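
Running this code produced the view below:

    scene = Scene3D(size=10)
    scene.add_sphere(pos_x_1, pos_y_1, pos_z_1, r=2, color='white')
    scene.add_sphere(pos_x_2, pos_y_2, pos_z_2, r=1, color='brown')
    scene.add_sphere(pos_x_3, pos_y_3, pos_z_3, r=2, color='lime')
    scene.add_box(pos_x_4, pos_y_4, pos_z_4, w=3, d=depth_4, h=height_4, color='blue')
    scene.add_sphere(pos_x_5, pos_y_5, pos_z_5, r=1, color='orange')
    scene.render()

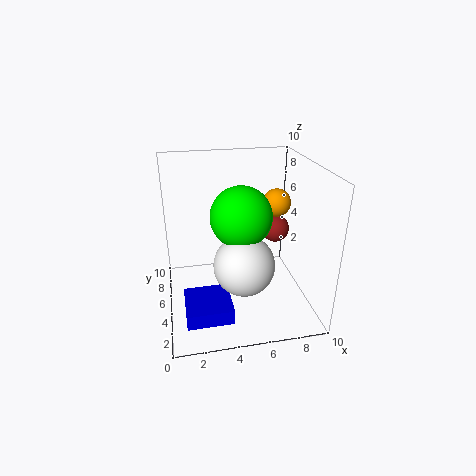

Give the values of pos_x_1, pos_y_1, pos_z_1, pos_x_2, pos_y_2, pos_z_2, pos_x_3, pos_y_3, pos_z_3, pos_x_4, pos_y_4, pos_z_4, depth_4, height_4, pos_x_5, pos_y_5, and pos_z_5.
pos_x_1 = 5; pos_y_1 = 3; pos_z_1 = 4; pos_x_2 = 8; pos_y_2 = 6; pos_z_2 = 5; pos_x_3 = 5; pos_y_3 = 4; pos_z_3 = 7; pos_x_4 = 1; pos_y_4 = 1; pos_z_4 = 1; depth_4 = 3; height_4 = 1; pos_x_5 = 8; pos_y_5 = 6; pos_z_5 = 7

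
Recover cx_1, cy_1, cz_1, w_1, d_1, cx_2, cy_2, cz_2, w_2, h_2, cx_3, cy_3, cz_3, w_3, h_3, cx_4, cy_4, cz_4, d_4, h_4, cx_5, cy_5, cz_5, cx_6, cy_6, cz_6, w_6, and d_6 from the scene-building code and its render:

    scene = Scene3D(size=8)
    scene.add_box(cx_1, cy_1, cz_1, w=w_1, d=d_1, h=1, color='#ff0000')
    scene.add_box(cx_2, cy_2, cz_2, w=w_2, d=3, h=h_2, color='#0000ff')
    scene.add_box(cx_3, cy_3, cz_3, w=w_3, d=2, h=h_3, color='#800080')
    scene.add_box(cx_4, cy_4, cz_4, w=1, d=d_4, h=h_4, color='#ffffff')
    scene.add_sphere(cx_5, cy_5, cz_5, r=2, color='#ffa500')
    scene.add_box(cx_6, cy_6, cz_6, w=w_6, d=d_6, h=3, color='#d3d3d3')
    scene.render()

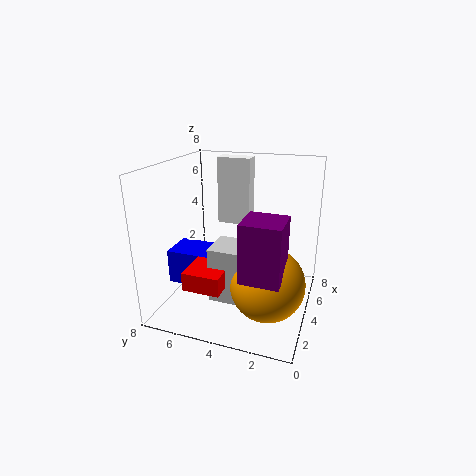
cx_1 = 1
cy_1 = 4
cz_1 = 2
w_1 = 2
d_1 = 2
cx_2 = 3
cy_2 = 5
cz_2 = 1
w_2 = 2
h_2 = 2
cx_3 = 1
cy_3 = 1
cz_3 = 3
w_3 = 2
h_3 = 3
cx_4 = 6
cy_4 = 4
cz_4 = 4
d_4 = 2
h_4 = 4
cx_5 = 3
cy_5 = 2
cz_5 = 2
cx_6 = 2
cy_6 = 3
cz_6 = 1
w_6 = 2
d_6 = 2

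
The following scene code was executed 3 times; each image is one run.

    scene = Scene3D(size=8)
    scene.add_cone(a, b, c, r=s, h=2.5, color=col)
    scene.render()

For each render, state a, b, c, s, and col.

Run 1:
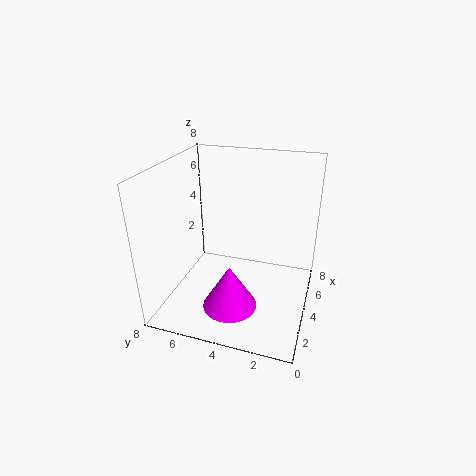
a = 2.5; b = 4; c = 0.5; s = 1.5; col = 'magenta'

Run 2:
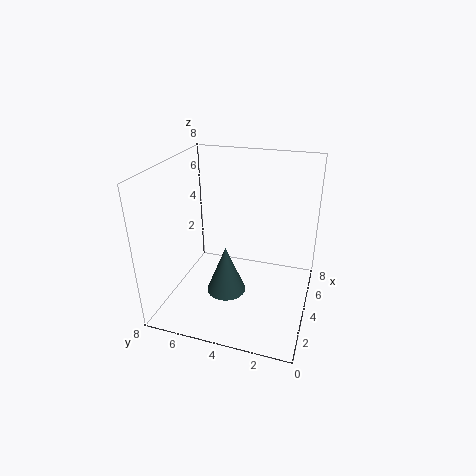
a = 2; b = 4; c = 2; s = 1; col = 'darkslategray'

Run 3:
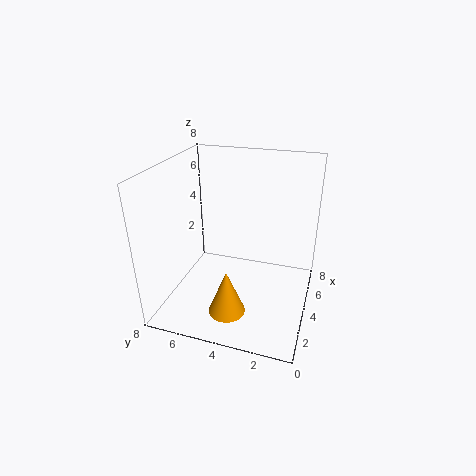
a = 2; b = 4; c = 0.5; s = 1; col = 'orange'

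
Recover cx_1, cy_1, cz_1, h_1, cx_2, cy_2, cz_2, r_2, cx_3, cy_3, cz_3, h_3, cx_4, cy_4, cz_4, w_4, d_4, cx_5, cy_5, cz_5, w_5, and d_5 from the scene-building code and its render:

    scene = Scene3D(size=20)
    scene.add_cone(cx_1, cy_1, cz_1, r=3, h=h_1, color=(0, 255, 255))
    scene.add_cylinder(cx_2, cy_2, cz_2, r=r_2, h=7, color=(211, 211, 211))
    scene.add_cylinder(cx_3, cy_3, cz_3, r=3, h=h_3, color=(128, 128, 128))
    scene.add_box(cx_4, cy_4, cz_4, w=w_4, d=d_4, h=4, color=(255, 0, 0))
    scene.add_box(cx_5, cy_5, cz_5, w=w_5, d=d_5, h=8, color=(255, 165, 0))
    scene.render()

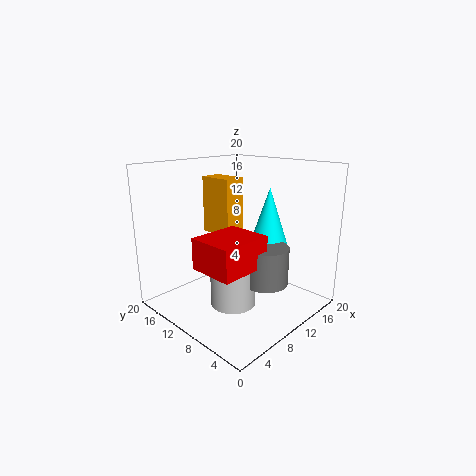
cx_1 = 13, cy_1 = 7, cz_1 = 8, h_1 = 9, cx_2 = 7, cy_2 = 8, cz_2 = 2, r_2 = 3, cx_3 = 10, cy_3 = 5, cz_3 = 5, h_3 = 5, cx_4 = 2, cy_4 = 4, cz_4 = 8, w_4 = 7, d_4 = 6, cx_5 = 9, cy_5 = 11, cz_5 = 10, w_5 = 3, d_5 = 5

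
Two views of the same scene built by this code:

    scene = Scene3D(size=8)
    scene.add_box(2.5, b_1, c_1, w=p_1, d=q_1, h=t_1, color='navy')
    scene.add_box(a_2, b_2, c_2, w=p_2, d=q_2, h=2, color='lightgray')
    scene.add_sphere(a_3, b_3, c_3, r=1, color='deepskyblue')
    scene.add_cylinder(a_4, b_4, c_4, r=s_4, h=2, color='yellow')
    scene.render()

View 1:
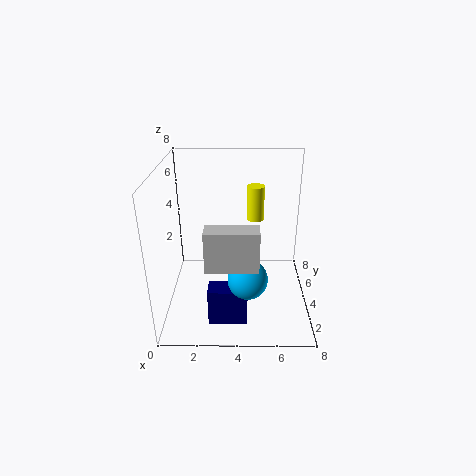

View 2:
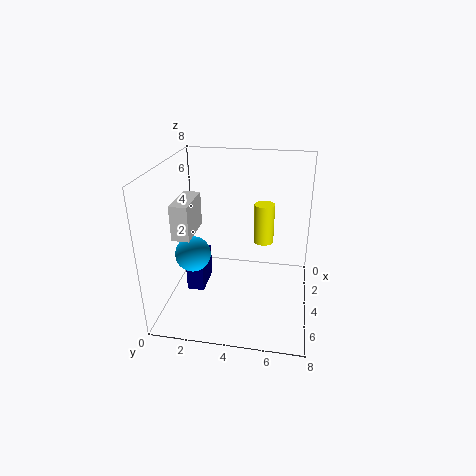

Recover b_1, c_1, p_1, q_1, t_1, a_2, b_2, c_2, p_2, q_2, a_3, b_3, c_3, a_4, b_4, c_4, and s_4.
b_1 = 1; c_1 = 0.5; p_1 = 2; q_1 = 1; t_1 = 2; a_2 = 2.5; b_2 = 0.5; c_2 = 4; p_2 = 2.5; q_2 = 1; a_3 = 4.5; b_3 = 1.5; c_3 = 3; a_4 = 5; b_4 = 5.5; c_4 = 4.5; s_4 = 0.5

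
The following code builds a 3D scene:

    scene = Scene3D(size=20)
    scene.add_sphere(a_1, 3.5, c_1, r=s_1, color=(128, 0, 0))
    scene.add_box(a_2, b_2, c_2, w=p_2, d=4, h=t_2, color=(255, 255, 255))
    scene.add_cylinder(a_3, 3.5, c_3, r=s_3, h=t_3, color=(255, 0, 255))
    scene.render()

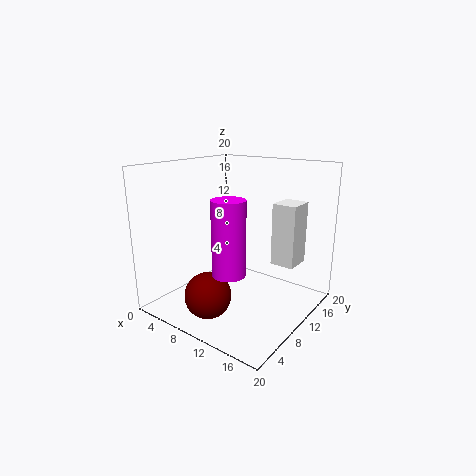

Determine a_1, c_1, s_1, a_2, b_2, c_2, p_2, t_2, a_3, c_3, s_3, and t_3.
a_1 = 10, c_1 = 4, s_1 = 3, a_2 = 13, b_2 = 14, c_2 = 5.5, p_2 = 3.5, t_2 = 9, a_3 = 13.5, c_3 = 8, s_3 = 2, t_3 = 9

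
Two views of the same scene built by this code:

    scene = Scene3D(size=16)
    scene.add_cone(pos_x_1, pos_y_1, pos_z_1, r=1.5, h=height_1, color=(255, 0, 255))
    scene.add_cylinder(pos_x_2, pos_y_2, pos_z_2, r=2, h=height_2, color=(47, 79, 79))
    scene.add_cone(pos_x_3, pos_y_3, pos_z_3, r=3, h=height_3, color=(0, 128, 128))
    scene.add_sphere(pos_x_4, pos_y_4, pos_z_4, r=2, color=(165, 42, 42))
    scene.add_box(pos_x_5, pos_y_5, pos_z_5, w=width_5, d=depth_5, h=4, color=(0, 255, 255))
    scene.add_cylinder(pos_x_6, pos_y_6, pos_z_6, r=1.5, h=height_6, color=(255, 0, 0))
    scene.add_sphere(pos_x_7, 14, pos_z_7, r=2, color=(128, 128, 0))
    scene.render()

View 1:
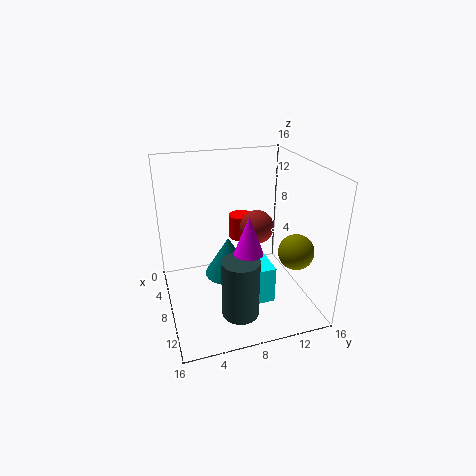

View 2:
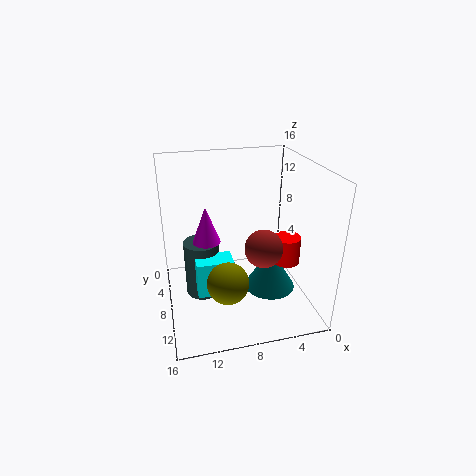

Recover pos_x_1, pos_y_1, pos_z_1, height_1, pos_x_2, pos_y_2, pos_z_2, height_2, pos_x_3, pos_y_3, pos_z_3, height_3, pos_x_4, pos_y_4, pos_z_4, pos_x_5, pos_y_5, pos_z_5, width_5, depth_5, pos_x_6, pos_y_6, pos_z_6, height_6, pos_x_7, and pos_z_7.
pos_x_1 = 11.5; pos_y_1 = 8; pos_z_1 = 8; height_1 = 4; pos_x_2 = 12; pos_y_2 = 7; pos_z_2 = 1; height_2 = 6.5; pos_x_3 = 4; pos_y_3 = 8; pos_z_3 = 1; height_3 = 5; pos_x_4 = 6; pos_y_4 = 11; pos_z_4 = 8; pos_x_5 = 9; pos_y_5 = 8; pos_z_5 = 2.5; width_5 = 4; depth_5 = 2.5; pos_x_6 = 3; pos_y_6 = 10; pos_z_6 = 5.5; height_6 = 3; pos_x_7 = 10.5; pos_z_7 = 6.5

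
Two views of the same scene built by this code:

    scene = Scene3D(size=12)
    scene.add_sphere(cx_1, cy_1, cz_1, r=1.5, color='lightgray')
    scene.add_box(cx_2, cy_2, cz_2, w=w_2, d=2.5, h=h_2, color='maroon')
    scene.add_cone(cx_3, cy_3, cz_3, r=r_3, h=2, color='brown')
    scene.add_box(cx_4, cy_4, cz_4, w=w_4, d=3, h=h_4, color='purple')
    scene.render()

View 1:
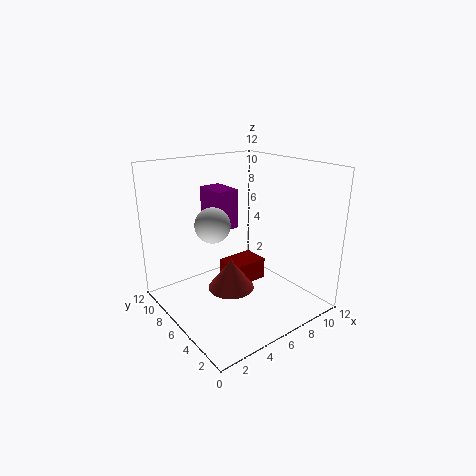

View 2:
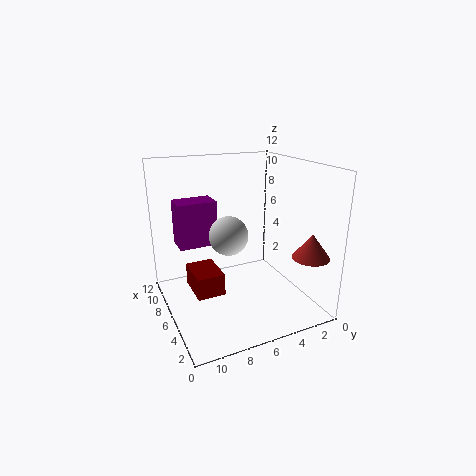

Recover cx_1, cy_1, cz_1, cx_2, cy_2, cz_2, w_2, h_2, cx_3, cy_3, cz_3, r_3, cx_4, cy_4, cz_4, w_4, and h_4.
cx_1 = 4.5
cy_1 = 7.5
cz_1 = 7
cx_2 = 6.5
cy_2 = 7
cz_2 = 0.5
w_2 = 3.5
h_2 = 2
cx_3 = 2
cy_3 = 1.5
cz_3 = 5
r_3 = 1.5
cx_4 = 5.5
cy_4 = 8
cz_4 = 6
w_4 = 2
h_4 = 3.5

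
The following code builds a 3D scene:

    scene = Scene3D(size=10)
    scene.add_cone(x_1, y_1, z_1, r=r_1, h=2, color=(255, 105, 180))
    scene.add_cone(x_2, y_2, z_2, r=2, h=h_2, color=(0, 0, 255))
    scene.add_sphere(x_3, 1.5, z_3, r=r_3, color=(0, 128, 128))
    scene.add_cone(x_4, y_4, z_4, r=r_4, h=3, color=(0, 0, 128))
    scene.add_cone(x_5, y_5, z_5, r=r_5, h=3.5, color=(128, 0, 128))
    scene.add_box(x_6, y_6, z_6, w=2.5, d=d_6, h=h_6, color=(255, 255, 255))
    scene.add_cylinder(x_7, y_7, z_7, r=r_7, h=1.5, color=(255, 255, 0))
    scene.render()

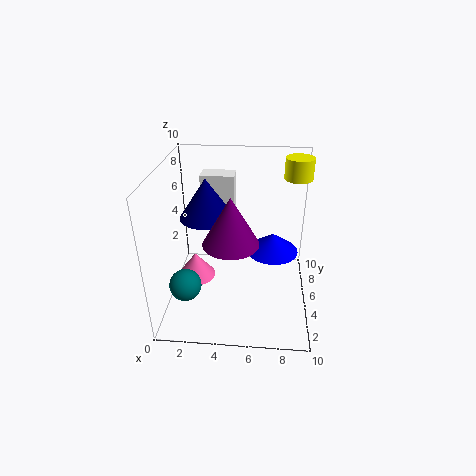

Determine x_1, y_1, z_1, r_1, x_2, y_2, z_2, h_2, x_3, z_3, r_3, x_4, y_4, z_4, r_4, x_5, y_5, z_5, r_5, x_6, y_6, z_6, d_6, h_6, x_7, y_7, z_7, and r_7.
x_1 = 1.5, y_1 = 6.5, z_1 = 0.5, r_1 = 1.5, x_2 = 7.5, y_2 = 7.5, z_2 = 2.5, h_2 = 1.5, x_3 = 2, z_3 = 3.5, r_3 = 1, x_4 = 2.5, y_4 = 7, z_4 = 5.5, r_4 = 2, x_5 = 4.5, y_5 = 5, z_5 = 4.5, r_5 = 2, x_6 = 2, y_6 = 7.5, z_6 = 5.5, d_6 = 1.5, h_6 = 3, x_7 = 9, y_7 = 7.5, z_7 = 8.5, r_7 = 1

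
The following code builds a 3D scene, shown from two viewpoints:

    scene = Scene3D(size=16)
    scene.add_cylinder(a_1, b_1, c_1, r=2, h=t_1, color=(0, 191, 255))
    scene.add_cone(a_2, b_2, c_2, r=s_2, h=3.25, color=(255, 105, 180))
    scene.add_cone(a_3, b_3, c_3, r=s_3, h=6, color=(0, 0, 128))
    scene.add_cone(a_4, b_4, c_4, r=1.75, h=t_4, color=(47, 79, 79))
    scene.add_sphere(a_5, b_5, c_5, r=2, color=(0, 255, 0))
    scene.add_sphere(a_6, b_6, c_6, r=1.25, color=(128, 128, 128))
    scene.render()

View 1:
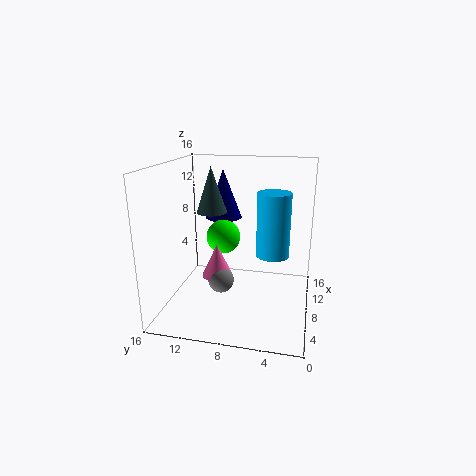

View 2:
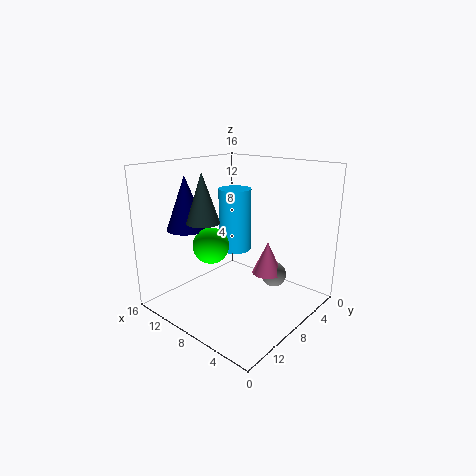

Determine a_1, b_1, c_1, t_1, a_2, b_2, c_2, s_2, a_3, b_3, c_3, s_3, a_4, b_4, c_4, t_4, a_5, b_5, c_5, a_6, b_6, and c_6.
a_1 = 11.5
b_1 = 4.5
c_1 = 4.75
t_1 = 7.75
a_2 = 3.25
b_2 = 9
c_2 = 5.75
s_2 = 1.5
a_3 = 13
b_3 = 11
c_3 = 8.75
s_3 = 2.25
a_4 = 9.75
b_4 = 11.5
c_4 = 10.25
t_4 = 5.25
a_5 = 10
b_5 = 10.25
c_5 = 7.25
a_6 = 2.75
b_6 = 8.5
c_6 = 5.5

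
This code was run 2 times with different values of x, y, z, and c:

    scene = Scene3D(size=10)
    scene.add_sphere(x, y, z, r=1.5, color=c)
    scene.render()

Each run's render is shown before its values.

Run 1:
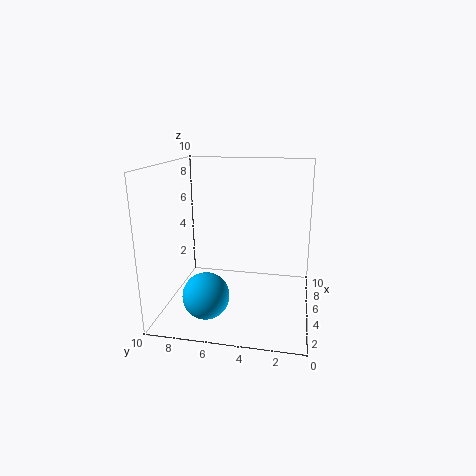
x = 2; y = 6.5; z = 2; c = 'deepskyblue'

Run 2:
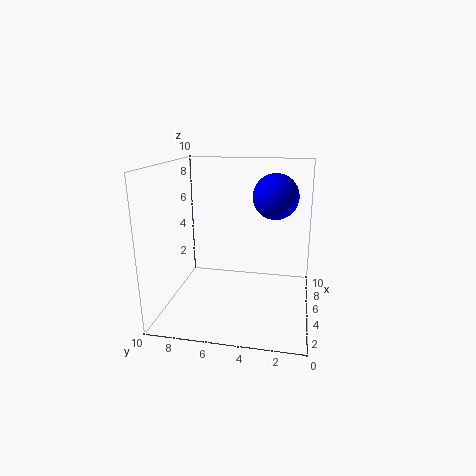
x = 5; y = 2.5; z = 8; c = 'blue'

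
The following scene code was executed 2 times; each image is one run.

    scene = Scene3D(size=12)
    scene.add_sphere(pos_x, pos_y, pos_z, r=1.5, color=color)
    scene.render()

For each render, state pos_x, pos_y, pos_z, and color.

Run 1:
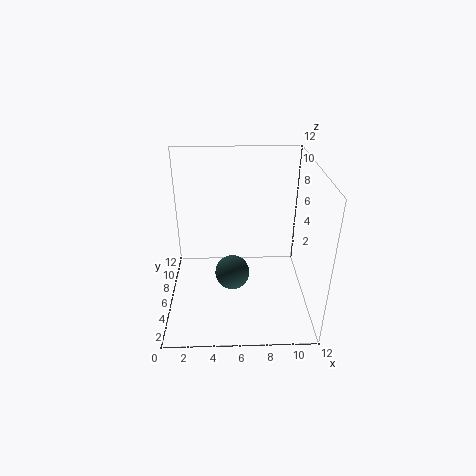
pos_x = 5.5, pos_y = 6, pos_z = 2.5, color = 'darkslategray'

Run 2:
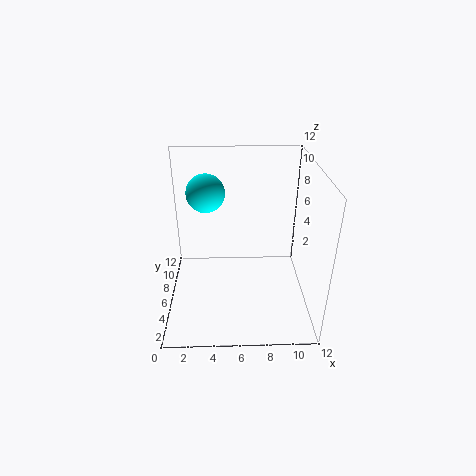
pos_x = 3.5, pos_y = 6, pos_z = 10, color = 'cyan'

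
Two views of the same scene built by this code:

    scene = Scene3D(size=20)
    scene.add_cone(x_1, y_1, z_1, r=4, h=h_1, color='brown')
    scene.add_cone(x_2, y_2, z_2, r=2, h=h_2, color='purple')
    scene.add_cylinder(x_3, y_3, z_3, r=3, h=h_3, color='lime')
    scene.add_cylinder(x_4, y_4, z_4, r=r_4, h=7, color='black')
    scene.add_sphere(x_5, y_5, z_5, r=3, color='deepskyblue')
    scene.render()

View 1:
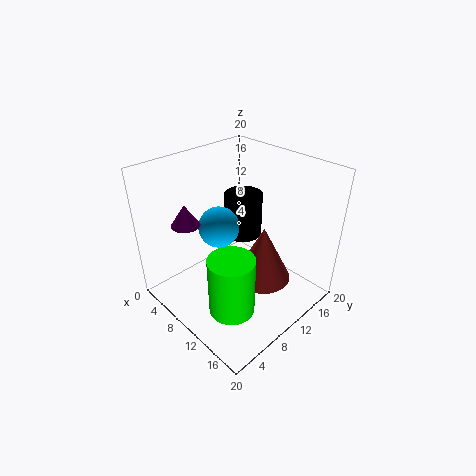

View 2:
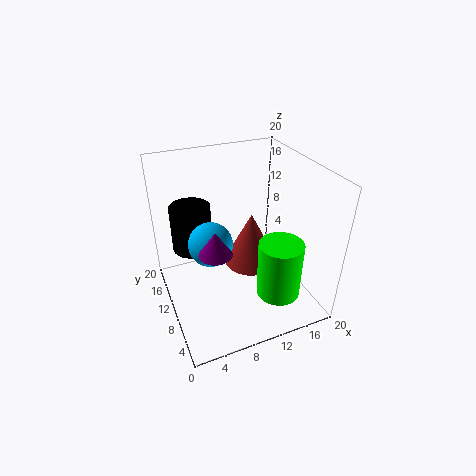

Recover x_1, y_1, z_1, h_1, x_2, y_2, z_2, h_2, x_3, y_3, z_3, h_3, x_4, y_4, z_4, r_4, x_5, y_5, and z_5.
x_1 = 13
y_1 = 12
z_1 = 4
h_1 = 8
x_2 = 5
y_2 = 5
z_2 = 12
h_2 = 3
x_3 = 14
y_3 = 5
z_3 = 3
h_3 = 8
x_4 = 5
y_4 = 16
z_4 = 6
r_4 = 3
x_5 = 6
y_5 = 10
z_5 = 10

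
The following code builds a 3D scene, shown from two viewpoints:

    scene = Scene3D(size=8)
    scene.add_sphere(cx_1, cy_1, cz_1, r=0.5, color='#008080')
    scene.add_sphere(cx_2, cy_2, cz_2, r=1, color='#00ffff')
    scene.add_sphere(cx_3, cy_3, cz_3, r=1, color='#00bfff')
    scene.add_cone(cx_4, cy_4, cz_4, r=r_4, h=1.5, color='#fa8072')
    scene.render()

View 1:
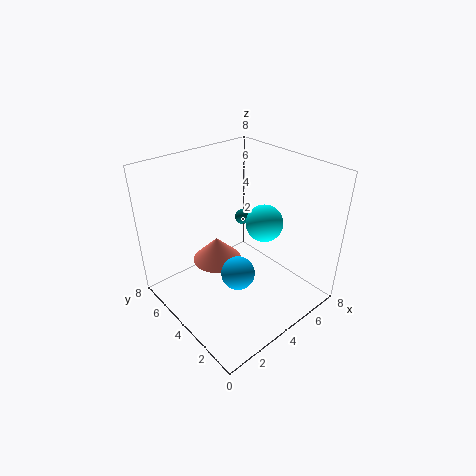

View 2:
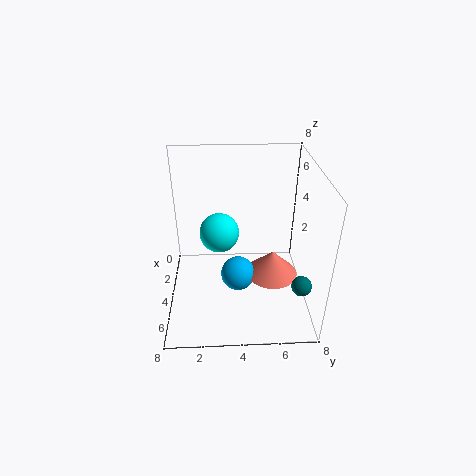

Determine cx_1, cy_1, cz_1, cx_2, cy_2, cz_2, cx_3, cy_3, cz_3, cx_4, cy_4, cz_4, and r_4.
cx_1 = 7; cy_1 = 7; cz_1 = 3; cx_2 = 5; cy_2 = 3; cz_2 = 5; cx_3 = 4; cy_3 = 4; cz_3 = 1.5; cx_4 = 4; cy_4 = 6; cz_4 = 1.5; r_4 = 1.5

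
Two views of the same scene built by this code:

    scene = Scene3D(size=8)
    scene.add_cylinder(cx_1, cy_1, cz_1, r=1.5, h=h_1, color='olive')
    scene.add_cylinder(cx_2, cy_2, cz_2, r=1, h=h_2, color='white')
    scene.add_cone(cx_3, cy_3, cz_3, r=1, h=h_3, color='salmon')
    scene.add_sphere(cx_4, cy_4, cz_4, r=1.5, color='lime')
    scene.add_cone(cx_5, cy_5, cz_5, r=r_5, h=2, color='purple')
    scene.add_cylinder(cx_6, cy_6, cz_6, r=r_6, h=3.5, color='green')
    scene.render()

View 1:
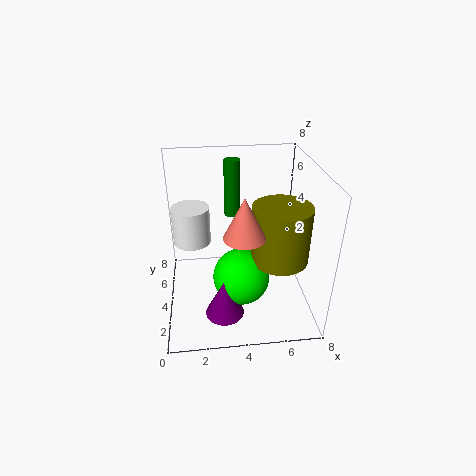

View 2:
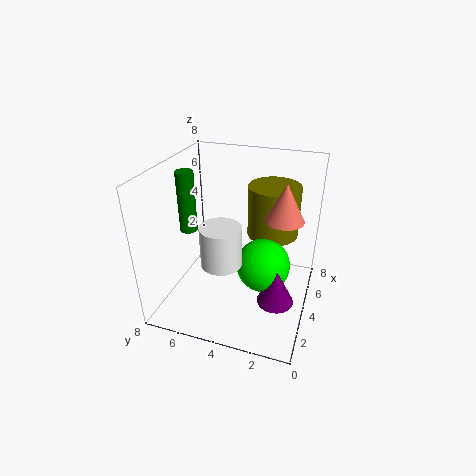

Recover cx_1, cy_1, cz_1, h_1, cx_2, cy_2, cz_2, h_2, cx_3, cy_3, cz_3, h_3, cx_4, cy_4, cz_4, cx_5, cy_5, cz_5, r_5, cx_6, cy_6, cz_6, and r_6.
cx_1 = 6, cy_1 = 2.5, cz_1 = 3.5, h_1 = 3, cx_2 = 1.5, cy_2 = 4, cz_2 = 4, h_2 = 2, cx_3 = 4, cy_3 = 1.5, cz_3 = 5.5, h_3 = 2, cx_4 = 4, cy_4 = 2.5, cz_4 = 2.5, cx_5 = 3, cy_5 = 1.5, cz_5 = 1, r_5 = 1, cx_6 = 4, cy_6 = 7, cz_6 = 4, r_6 = 0.5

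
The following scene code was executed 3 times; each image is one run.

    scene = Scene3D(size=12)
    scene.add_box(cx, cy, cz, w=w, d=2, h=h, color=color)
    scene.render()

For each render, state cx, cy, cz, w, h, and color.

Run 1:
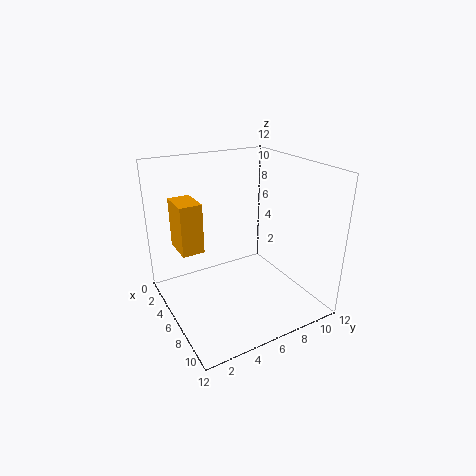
cx = 0.5; cy = 2; cz = 4; w = 3; h = 4.5; color = 'orange'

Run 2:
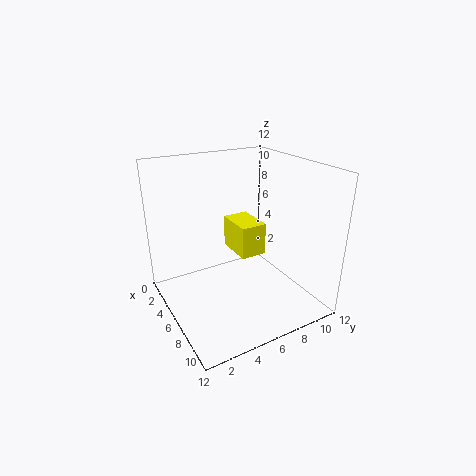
cx = 5.5; cy = 5; cz = 5.5; w = 3; h = 2.5; color = 'yellow'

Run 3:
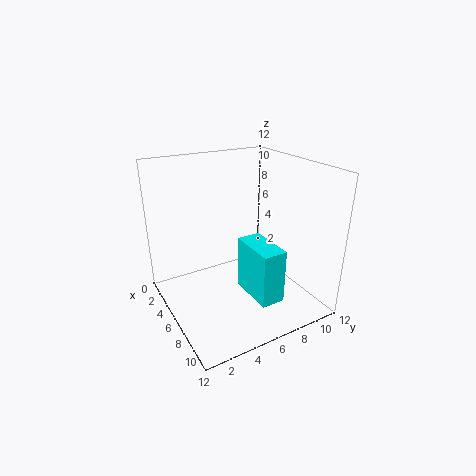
cx = 6; cy = 6; cz = 1.5; w = 4; h = 4.5; color = 'cyan'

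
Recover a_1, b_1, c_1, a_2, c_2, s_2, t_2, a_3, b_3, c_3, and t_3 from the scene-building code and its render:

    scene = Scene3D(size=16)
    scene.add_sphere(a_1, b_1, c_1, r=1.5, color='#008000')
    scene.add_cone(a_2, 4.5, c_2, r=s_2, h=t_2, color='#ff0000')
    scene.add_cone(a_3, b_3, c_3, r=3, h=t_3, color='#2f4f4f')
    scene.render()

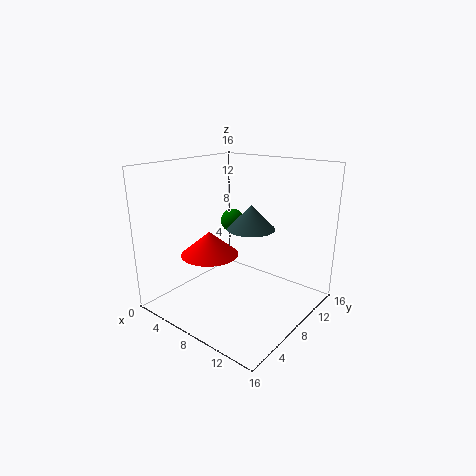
a_1 = 3.5
b_1 = 12.5
c_1 = 8
a_2 = 7
c_2 = 7
s_2 = 3
t_2 = 2.5
a_3 = 6.5
b_3 = 12.5
c_3 = 7.5
t_3 = 3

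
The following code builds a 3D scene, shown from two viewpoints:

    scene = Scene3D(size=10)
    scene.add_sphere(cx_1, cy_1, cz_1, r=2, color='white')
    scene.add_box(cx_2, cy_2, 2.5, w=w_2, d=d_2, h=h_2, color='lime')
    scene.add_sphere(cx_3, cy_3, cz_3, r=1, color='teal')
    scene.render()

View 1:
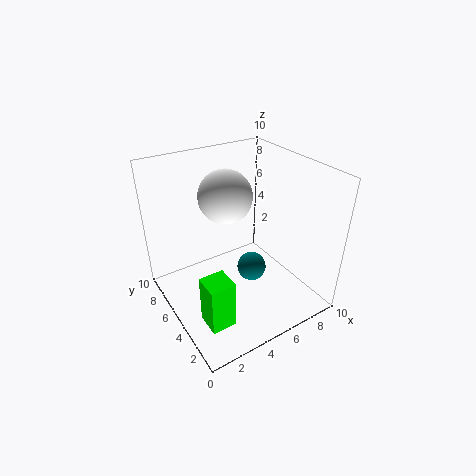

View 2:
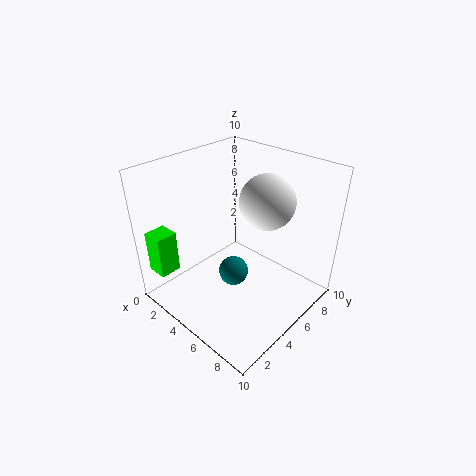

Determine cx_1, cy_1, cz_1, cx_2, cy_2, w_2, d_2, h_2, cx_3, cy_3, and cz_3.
cx_1 = 5.5, cy_1 = 7.5, cz_1 = 7, cx_2 = 0.5, cy_2 = 0.5, w_2 = 1.5, d_2 = 1.5, h_2 = 3, cx_3 = 5.5, cy_3 = 4, cz_3 = 3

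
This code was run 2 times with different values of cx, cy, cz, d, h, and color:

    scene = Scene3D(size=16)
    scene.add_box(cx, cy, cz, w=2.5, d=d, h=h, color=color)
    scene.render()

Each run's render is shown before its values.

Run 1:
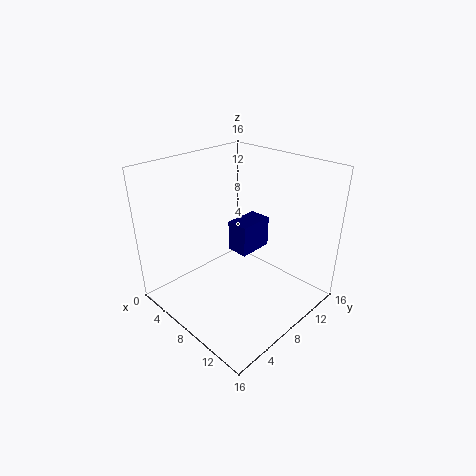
cx = 6.5
cy = 8
cz = 6
d = 4
h = 3.5
color = 'navy'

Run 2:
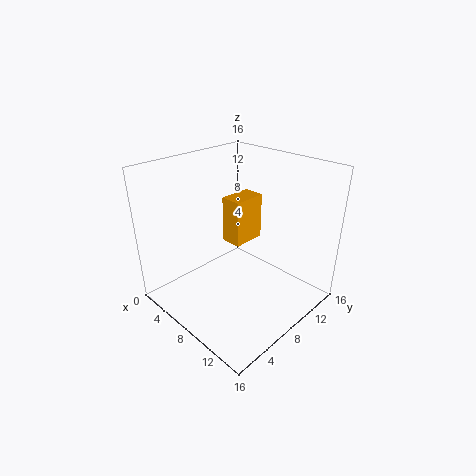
cx = 4.5
cy = 9
cz = 6
d = 4
h = 5.5
color = 'orange'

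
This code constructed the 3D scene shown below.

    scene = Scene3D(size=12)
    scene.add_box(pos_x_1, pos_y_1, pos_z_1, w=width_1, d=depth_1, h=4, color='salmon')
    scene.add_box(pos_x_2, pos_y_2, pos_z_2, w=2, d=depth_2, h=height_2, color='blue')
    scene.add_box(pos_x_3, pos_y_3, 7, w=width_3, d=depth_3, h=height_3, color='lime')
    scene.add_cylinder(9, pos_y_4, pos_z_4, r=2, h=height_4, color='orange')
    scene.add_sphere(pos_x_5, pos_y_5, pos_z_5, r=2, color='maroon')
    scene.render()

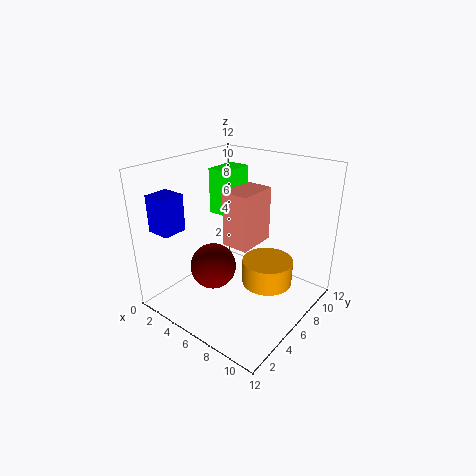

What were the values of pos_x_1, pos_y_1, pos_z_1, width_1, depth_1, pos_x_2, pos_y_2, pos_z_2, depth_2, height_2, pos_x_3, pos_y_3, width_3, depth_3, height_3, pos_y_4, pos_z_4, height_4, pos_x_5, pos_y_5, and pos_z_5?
pos_x_1 = 7
pos_y_1 = 3
pos_z_1 = 7
width_1 = 2
depth_1 = 3
pos_x_2 = 1
pos_y_2 = 1
pos_z_2 = 7
depth_2 = 2
height_2 = 3
pos_x_3 = 2
pos_y_3 = 7
width_3 = 2
depth_3 = 3
height_3 = 4
pos_y_4 = 6
pos_z_4 = 3
height_4 = 2
pos_x_5 = 4
pos_y_5 = 5
pos_z_5 = 3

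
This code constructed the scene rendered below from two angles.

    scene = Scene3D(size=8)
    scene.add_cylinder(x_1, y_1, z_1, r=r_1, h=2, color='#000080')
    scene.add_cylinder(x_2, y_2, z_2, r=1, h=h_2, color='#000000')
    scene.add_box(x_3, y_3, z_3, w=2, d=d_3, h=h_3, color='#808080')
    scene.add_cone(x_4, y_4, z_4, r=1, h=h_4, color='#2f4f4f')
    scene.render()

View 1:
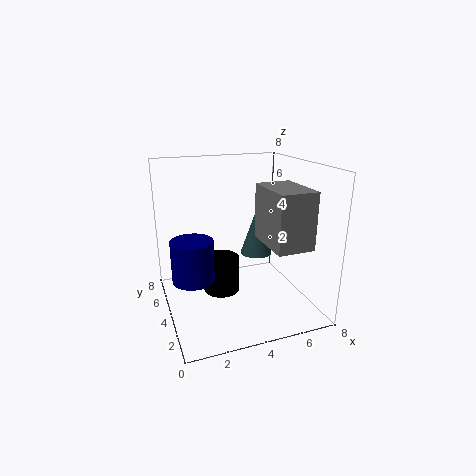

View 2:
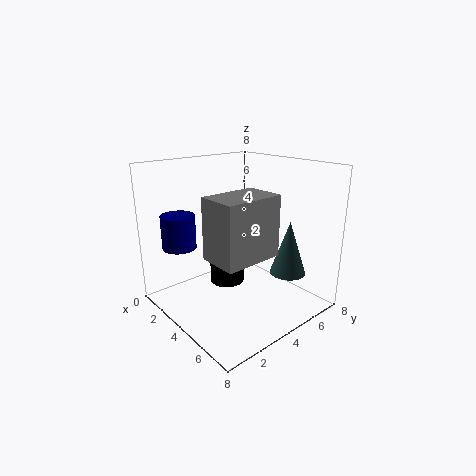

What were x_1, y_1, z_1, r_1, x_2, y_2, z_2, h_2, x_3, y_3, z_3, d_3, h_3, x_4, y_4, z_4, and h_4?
x_1 = 1; y_1 = 2; z_1 = 3; r_1 = 1; x_2 = 3; y_2 = 4; z_2 = 1; h_2 = 2; x_3 = 5; y_3 = 1; z_3 = 4; d_3 = 3; h_3 = 3; x_4 = 6; y_4 = 6; z_4 = 2; h_4 = 3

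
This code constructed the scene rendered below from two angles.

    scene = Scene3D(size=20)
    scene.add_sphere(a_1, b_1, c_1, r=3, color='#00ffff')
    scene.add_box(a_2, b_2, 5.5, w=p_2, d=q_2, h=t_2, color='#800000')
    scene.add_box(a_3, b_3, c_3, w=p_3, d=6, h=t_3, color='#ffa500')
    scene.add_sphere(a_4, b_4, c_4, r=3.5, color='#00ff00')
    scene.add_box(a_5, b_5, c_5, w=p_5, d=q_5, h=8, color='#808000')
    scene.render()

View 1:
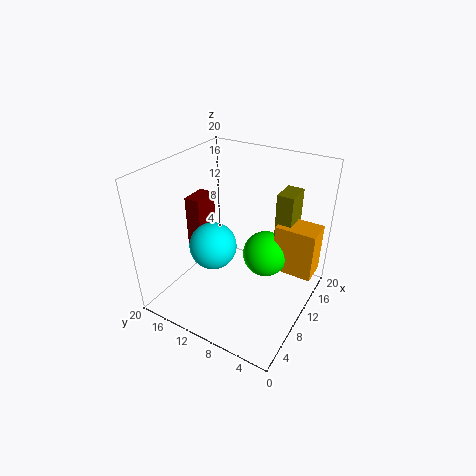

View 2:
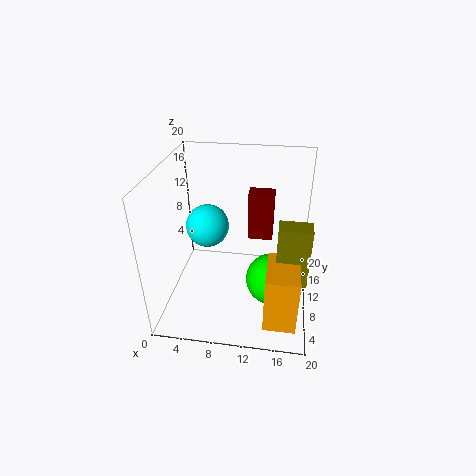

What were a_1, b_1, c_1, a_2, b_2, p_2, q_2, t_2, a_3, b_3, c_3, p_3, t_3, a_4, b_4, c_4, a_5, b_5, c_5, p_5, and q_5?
a_1 = 5.5; b_1 = 11; c_1 = 11; a_2 = 10.5; b_2 = 17; p_2 = 4; q_2 = 2.5; t_2 = 8; a_3 = 14.5; b_3 = 0.5; c_3 = 3; p_3 = 4; t_3 = 7.5; a_4 = 15; b_4 = 8; c_4 = 5; a_5 = 15.5; b_5 = 4.5; c_5 = 7; p_5 = 4; q_5 = 2.5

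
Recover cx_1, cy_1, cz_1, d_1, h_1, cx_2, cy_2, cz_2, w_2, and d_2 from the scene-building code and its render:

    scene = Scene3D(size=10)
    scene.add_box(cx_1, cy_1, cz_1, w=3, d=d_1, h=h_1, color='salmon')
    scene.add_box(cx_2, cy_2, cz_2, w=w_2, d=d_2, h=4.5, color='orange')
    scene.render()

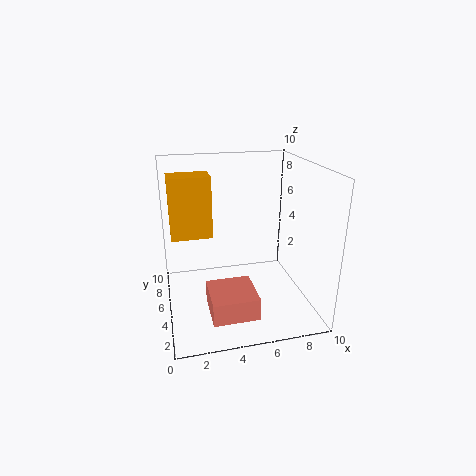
cx_1 = 2.5; cy_1 = 1; cz_1 = 1; d_1 = 3; h_1 = 1.5; cx_2 = 0.5; cy_2 = 6.5; cz_2 = 4.5; w_2 = 3; d_2 = 2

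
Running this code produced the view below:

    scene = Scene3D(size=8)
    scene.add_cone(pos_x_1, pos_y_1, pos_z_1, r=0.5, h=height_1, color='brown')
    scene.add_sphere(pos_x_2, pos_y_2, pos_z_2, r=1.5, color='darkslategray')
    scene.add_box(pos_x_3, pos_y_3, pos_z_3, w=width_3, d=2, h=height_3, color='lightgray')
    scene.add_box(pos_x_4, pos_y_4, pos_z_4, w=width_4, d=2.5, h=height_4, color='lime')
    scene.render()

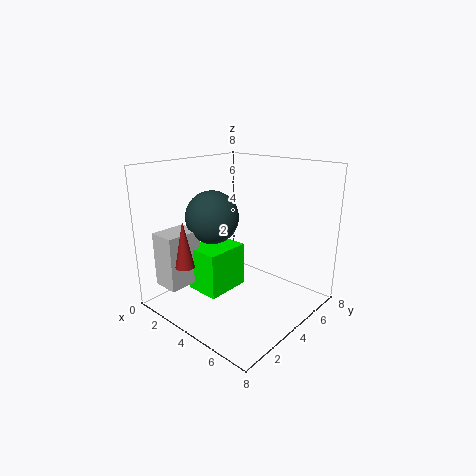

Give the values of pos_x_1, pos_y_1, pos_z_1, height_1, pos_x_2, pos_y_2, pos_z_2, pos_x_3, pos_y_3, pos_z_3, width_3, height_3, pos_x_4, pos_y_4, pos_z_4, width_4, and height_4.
pos_x_1 = 3; pos_y_1 = 1; pos_z_1 = 3; height_1 = 2.5; pos_x_2 = 2.5; pos_y_2 = 3.5; pos_z_2 = 5; pos_x_3 = 1; pos_y_3 = 0.5; pos_z_3 = 1.5; width_3 = 1.5; height_3 = 3; pos_x_4 = 2; pos_y_4 = 2; pos_z_4 = 1; width_4 = 2; height_4 = 2.5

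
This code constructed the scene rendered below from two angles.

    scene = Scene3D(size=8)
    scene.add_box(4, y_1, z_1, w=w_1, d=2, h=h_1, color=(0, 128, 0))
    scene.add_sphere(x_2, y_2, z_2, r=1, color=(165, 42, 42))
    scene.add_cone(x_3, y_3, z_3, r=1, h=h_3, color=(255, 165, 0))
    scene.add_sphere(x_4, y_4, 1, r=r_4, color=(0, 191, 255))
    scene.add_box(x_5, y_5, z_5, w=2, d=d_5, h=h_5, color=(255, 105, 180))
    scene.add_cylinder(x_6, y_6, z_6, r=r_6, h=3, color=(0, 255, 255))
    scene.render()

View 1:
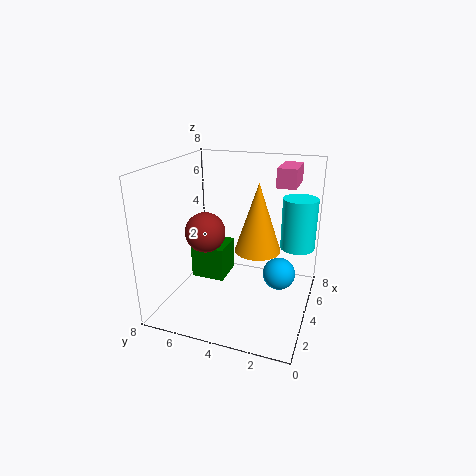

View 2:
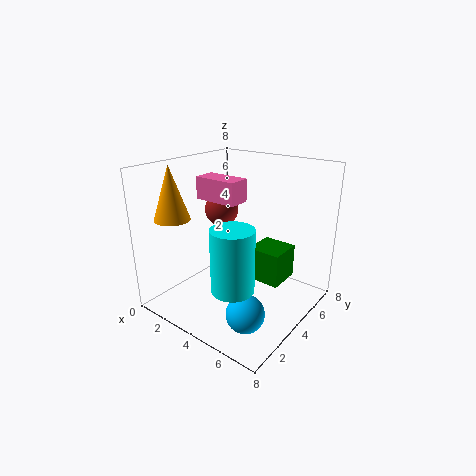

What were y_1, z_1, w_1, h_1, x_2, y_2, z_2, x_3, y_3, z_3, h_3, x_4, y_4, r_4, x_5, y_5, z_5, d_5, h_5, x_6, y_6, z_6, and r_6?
y_1 = 5, z_1 = 1, w_1 = 2, h_1 = 2, x_2 = 2, y_2 = 5, z_2 = 5, x_3 = 1, y_3 = 2, z_3 = 5, h_3 = 3, x_4 = 6, y_4 = 2, r_4 = 1, x_5 = 4, y_5 = 1, z_5 = 7, d_5 = 1, h_5 = 1, x_6 = 6, y_6 = 1, z_6 = 3, r_6 = 1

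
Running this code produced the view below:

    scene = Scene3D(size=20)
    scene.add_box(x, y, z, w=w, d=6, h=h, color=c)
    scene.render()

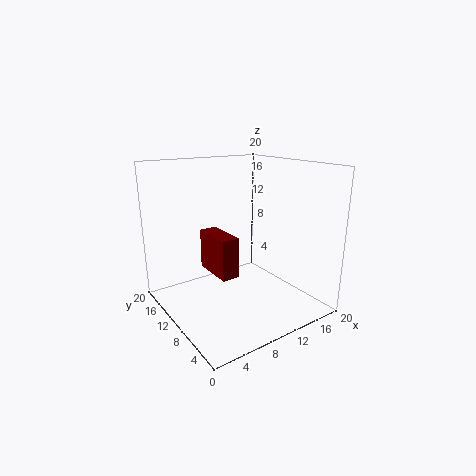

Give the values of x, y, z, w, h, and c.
x = 6, y = 7.5, z = 5.5, w = 2.5, h = 5.5, c = 'maroon'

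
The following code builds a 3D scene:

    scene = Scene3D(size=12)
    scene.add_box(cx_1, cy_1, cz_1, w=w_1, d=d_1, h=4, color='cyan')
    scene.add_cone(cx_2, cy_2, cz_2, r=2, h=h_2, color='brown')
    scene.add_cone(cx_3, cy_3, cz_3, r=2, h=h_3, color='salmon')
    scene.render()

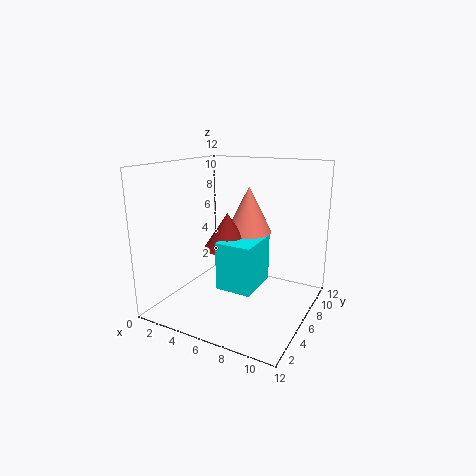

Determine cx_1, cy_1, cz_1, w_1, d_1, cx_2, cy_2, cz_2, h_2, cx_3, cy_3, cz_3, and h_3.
cx_1 = 5; cy_1 = 4; cz_1 = 2; w_1 = 3; d_1 = 4; cx_2 = 5; cy_2 = 6; cz_2 = 5; h_2 = 3; cx_3 = 6; cy_3 = 8; cz_3 = 6; h_3 = 4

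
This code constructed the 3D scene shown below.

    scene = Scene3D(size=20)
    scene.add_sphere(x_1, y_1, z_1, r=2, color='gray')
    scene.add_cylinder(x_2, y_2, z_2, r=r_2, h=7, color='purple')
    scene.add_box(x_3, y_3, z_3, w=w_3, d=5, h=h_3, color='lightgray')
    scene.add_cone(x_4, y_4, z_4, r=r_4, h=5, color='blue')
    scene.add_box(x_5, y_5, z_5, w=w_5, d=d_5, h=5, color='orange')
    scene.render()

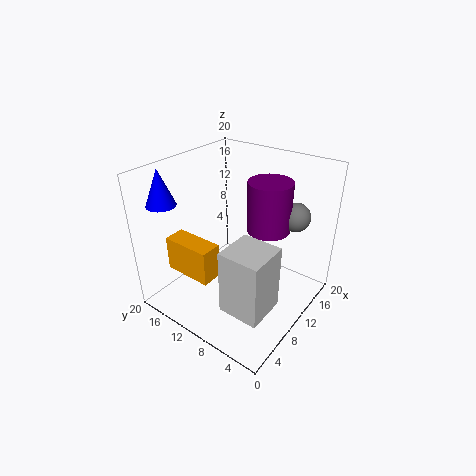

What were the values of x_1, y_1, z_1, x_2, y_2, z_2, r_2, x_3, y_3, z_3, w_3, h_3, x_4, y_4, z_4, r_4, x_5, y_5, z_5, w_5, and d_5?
x_1 = 15, y_1 = 4, z_1 = 13, x_2 = 13, y_2 = 7, z_2 = 11, r_2 = 3, x_3 = 1, y_3 = 1, z_3 = 6, w_3 = 5, h_3 = 8, x_4 = 4, y_4 = 18, z_4 = 15, r_4 = 2, x_5 = 4, y_5 = 11, z_5 = 5, w_5 = 3, d_5 = 7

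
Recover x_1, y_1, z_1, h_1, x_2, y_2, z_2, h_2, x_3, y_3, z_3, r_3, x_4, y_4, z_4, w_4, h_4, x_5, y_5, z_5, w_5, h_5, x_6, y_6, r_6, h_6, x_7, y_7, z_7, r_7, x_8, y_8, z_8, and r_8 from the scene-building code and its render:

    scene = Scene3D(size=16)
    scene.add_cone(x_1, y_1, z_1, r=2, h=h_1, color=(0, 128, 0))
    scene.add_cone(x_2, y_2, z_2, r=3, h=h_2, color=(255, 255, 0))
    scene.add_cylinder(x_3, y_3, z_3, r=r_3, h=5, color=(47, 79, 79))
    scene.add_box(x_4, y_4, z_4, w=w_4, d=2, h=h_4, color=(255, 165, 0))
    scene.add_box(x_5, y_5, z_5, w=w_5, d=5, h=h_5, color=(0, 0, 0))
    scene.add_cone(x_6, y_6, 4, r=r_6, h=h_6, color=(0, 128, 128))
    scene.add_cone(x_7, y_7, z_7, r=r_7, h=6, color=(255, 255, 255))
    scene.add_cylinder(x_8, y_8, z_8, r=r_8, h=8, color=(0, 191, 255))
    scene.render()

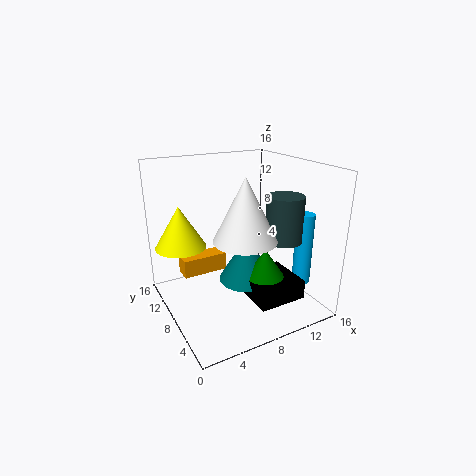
x_1 = 9; y_1 = 4; z_1 = 5; h_1 = 3; x_2 = 3; y_2 = 13; z_2 = 6; h_2 = 5; x_3 = 12; y_3 = 5; z_3 = 8; r_3 = 2; x_4 = 2; y_4 = 9; z_4 = 4; w_4 = 5; h_4 = 2; x_5 = 7; y_5 = 1; z_5 = 3; w_5 = 5; h_5 = 2; x_6 = 8; y_6 = 6; r_6 = 3; h_6 = 5; x_7 = 6; y_7 = 3; z_7 = 10; r_7 = 3; x_8 = 14; y_8 = 4; z_8 = 3; r_8 = 1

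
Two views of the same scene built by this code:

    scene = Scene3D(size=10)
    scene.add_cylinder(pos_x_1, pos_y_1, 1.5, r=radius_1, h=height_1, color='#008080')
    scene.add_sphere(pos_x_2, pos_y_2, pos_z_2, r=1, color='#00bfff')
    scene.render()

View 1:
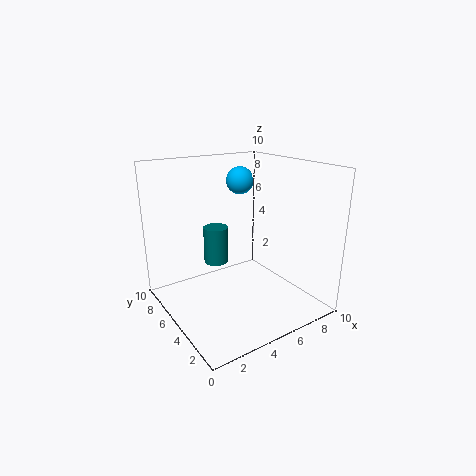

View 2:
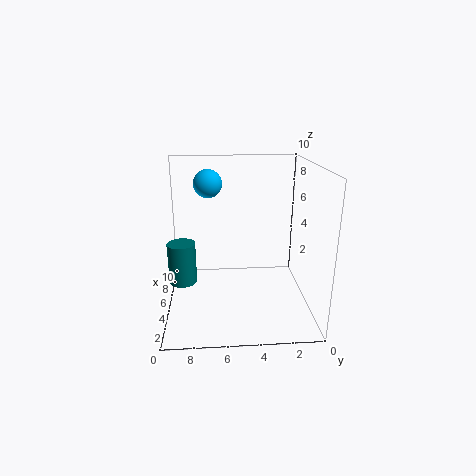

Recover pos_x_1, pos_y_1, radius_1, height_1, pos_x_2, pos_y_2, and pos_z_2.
pos_x_1 = 5.5; pos_y_1 = 9; radius_1 = 1; height_1 = 3; pos_x_2 = 6.5; pos_y_2 = 7; pos_z_2 = 8.5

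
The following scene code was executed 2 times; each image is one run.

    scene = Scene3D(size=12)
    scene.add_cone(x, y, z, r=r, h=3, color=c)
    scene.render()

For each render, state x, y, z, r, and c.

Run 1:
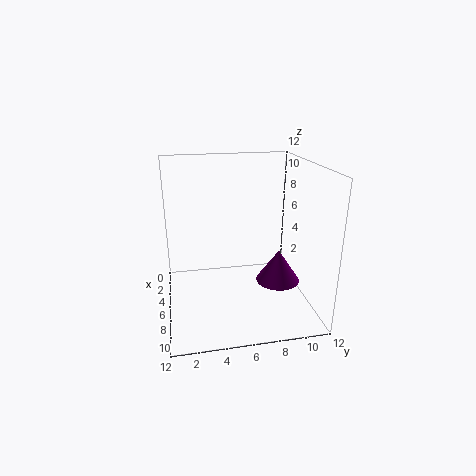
x = 5; y = 10; z = 1; r = 2; c = 'purple'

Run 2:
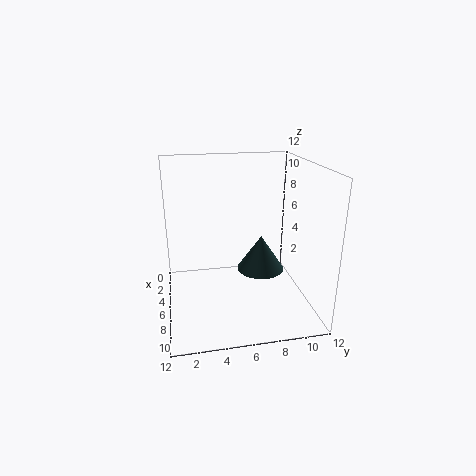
x = 6; y = 8; z = 3; r = 2; c = 'darkslategray'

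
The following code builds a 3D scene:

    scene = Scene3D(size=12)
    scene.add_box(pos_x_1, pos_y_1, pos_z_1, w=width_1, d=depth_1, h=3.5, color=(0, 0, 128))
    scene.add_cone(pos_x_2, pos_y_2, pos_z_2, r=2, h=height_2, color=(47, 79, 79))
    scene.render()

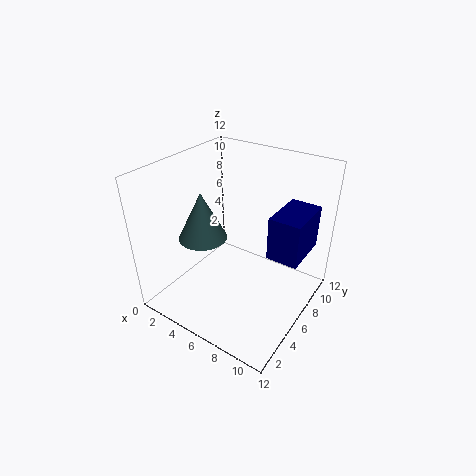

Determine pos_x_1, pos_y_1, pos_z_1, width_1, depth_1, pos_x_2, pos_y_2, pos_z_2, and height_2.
pos_x_1 = 9; pos_y_1 = 5.5; pos_z_1 = 5.5; width_1 = 2.5; depth_1 = 4; pos_x_2 = 3.5; pos_y_2 = 4.5; pos_z_2 = 6; height_2 = 4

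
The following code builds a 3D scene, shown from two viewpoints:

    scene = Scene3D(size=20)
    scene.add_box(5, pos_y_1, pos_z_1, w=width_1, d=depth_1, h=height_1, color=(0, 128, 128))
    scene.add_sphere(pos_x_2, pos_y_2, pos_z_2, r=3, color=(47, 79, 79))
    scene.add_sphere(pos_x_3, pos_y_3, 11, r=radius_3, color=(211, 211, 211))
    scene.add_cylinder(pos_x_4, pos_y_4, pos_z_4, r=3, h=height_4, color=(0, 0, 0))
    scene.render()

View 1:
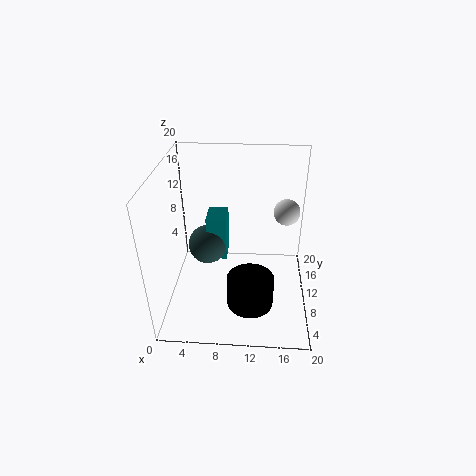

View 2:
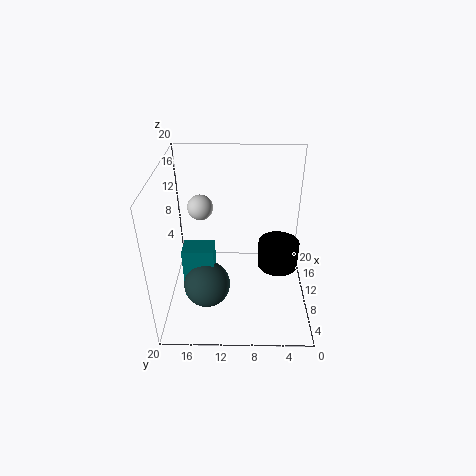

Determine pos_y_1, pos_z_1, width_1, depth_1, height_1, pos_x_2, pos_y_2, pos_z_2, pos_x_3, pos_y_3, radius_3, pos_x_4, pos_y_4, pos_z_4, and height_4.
pos_y_1 = 13; pos_z_1 = 4; width_1 = 3; depth_1 = 4; height_1 = 7; pos_x_2 = 5; pos_y_2 = 14; pos_z_2 = 6; pos_x_3 = 17; pos_y_3 = 16; radius_3 = 2; pos_x_4 = 12; pos_y_4 = 4; pos_z_4 = 4; height_4 = 4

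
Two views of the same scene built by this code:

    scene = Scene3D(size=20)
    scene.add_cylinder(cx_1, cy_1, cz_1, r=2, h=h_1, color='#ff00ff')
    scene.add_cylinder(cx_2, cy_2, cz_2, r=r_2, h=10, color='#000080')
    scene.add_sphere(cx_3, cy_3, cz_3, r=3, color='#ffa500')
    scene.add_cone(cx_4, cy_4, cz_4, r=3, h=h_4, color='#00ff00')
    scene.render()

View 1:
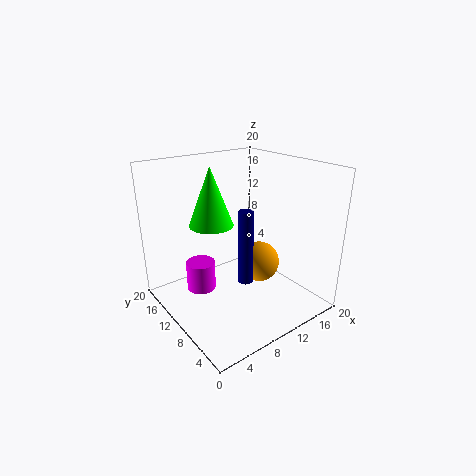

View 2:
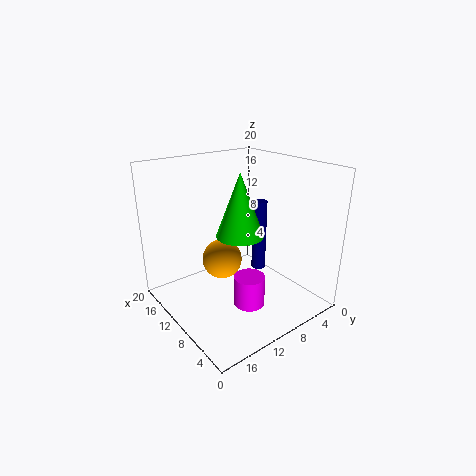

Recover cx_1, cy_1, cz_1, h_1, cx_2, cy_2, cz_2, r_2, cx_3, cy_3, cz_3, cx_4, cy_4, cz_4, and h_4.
cx_1 = 5; cy_1 = 12; cz_1 = 3; h_1 = 4; cx_2 = 9; cy_2 = 7; cz_2 = 5; r_2 = 1; cx_3 = 14; cy_3 = 10; cz_3 = 5; cx_4 = 7; cy_4 = 12; cz_4 = 12; h_4 = 8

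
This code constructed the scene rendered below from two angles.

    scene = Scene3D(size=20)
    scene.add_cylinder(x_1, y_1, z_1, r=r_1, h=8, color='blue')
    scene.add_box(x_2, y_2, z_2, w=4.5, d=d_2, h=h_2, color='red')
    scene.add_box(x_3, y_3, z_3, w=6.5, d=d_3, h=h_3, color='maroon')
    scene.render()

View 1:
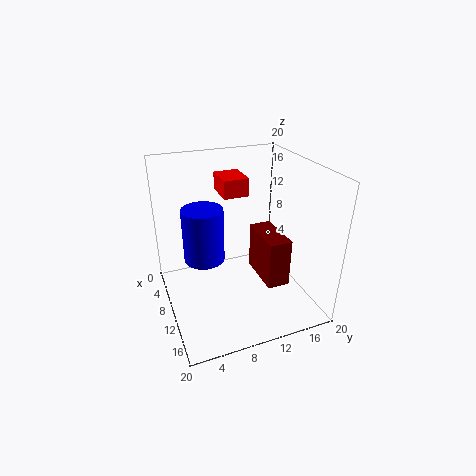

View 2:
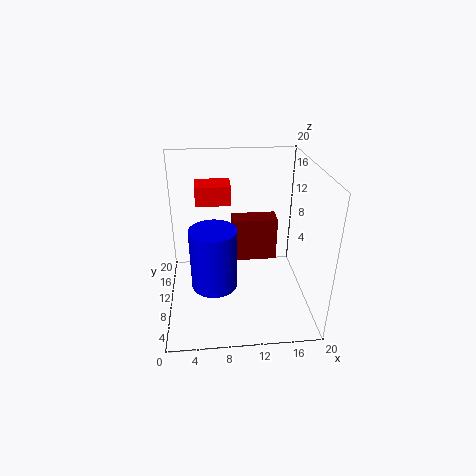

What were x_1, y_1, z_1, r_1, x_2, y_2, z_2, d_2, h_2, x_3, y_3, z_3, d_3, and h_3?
x_1 = 6.5; y_1 = 6; z_1 = 5.5; r_1 = 3; x_2 = 4.5; y_2 = 8.5; z_2 = 15.5; d_2 = 3.5; h_2 = 2.5; x_3 = 9.5; y_3 = 12; z_3 = 5; d_3 = 3; h_3 = 6.5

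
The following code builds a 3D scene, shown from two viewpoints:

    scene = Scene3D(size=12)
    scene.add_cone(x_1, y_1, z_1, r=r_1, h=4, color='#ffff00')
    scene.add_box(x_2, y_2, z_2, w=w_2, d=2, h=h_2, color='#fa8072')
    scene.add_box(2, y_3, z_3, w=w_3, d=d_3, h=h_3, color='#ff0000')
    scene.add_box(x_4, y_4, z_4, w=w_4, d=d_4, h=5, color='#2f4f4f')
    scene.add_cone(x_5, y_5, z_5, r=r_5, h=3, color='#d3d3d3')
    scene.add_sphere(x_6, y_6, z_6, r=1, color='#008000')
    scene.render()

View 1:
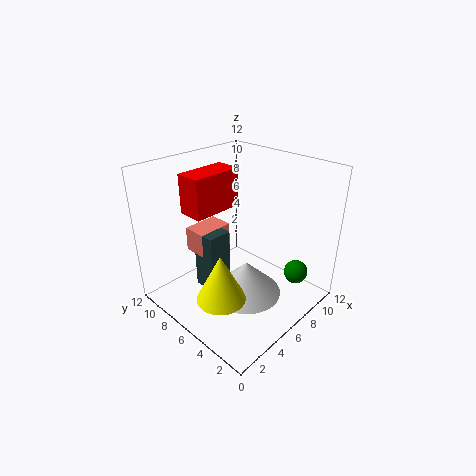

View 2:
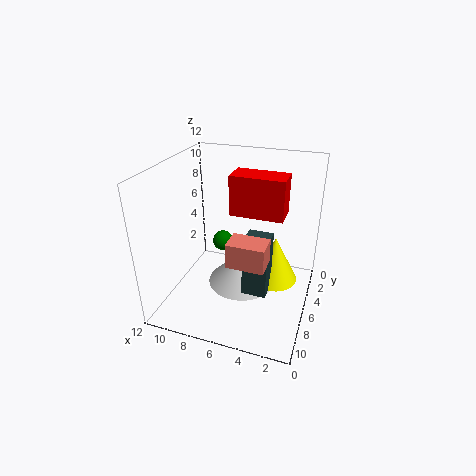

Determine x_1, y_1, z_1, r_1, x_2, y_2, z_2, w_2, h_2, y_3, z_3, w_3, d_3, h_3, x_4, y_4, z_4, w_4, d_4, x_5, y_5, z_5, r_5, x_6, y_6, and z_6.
x_1 = 3
y_1 = 5
z_1 = 2
r_1 = 2
x_2 = 3
y_2 = 7
z_2 = 5
w_2 = 3
h_2 = 2
y_3 = 6
z_3 = 9
w_3 = 4
d_3 = 2
h_3 = 3
x_4 = 3
y_4 = 6
z_4 = 2
w_4 = 2
d_4 = 2
x_5 = 6
y_5 = 5
z_5 = 1
r_5 = 3
x_6 = 9
y_6 = 2
z_6 = 3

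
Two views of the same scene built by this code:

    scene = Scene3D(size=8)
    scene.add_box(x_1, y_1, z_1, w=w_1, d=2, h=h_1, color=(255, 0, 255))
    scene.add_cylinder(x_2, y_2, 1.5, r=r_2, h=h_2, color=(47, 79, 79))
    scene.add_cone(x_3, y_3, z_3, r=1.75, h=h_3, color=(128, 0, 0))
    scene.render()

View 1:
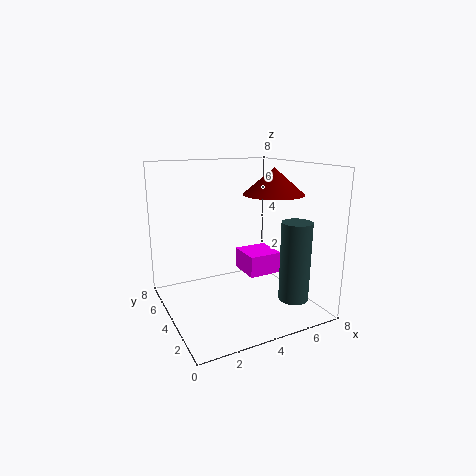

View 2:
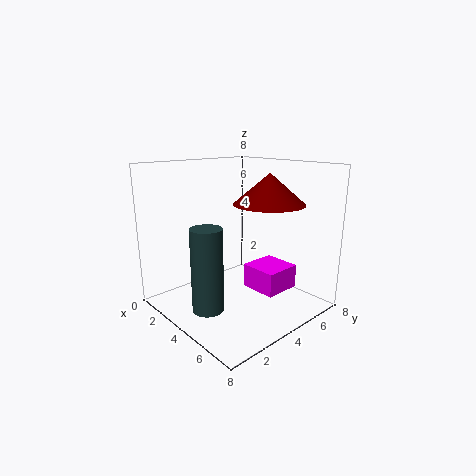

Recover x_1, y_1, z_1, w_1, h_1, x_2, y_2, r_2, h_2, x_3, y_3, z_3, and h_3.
x_1 = 4.75
y_1 = 3.75
z_1 = 1.5
w_1 = 2
h_1 = 1.25
x_2 = 5.5
y_2 = 0.75
r_2 = 0.75
h_2 = 4
x_3 = 6.25
y_3 = 4
z_3 = 6.25
h_3 = 1.5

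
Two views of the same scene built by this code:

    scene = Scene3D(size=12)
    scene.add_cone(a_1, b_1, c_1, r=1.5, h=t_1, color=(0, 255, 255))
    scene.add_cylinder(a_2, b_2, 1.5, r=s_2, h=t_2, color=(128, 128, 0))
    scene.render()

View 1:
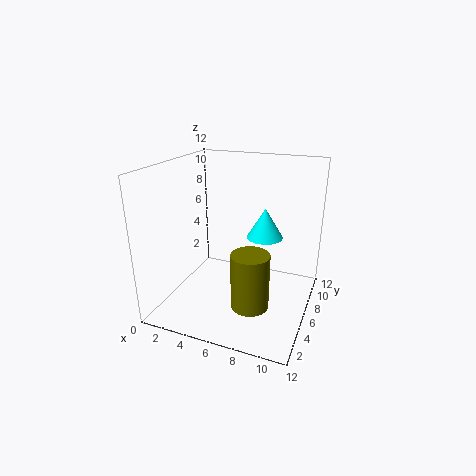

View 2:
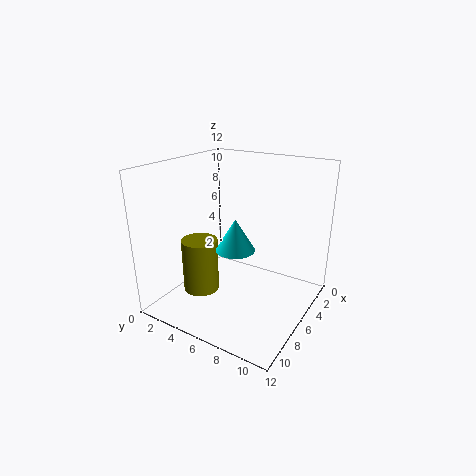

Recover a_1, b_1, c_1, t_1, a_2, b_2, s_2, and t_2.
a_1 = 8; b_1 = 7; c_1 = 6; t_1 = 2.5; a_2 = 8; b_2 = 3.5; s_2 = 1.5; t_2 = 4.5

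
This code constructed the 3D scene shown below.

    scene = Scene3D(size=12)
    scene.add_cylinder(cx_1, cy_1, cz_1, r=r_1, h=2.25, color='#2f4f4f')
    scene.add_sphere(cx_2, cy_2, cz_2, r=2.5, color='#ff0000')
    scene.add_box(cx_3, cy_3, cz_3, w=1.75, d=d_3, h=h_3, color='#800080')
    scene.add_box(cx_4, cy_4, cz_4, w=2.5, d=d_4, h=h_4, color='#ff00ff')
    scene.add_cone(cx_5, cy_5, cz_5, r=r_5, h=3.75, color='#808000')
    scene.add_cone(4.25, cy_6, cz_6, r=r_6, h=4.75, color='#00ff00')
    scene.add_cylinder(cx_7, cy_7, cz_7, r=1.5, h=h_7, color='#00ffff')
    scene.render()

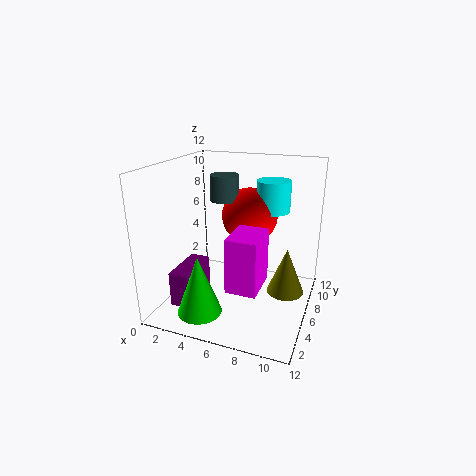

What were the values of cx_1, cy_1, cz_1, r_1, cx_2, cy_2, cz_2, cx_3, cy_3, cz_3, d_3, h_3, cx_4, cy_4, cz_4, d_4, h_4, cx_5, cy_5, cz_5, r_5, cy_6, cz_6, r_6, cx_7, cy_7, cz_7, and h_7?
cx_1 = 4; cy_1 = 8; cz_1 = 8.5; r_1 = 1.25; cx_2 = 6; cy_2 = 9; cz_2 = 7; cx_3 = 1.25; cy_3 = 2.5; cz_3 = 0.5; d_3 = 4; h_3 = 3; cx_4 = 6; cy_4 = 3; cz_4 = 2.5; d_4 = 3.5; h_4 = 4.5; cx_5 = 10.25; cy_5 = 5.75; cz_5 = 2; r_5 = 1.5; cy_6 = 2; cz_6 = 1; r_6 = 1.75; cx_7 = 8; cy_7 = 9.5; cz_7 = 7.5; h_7 = 2.75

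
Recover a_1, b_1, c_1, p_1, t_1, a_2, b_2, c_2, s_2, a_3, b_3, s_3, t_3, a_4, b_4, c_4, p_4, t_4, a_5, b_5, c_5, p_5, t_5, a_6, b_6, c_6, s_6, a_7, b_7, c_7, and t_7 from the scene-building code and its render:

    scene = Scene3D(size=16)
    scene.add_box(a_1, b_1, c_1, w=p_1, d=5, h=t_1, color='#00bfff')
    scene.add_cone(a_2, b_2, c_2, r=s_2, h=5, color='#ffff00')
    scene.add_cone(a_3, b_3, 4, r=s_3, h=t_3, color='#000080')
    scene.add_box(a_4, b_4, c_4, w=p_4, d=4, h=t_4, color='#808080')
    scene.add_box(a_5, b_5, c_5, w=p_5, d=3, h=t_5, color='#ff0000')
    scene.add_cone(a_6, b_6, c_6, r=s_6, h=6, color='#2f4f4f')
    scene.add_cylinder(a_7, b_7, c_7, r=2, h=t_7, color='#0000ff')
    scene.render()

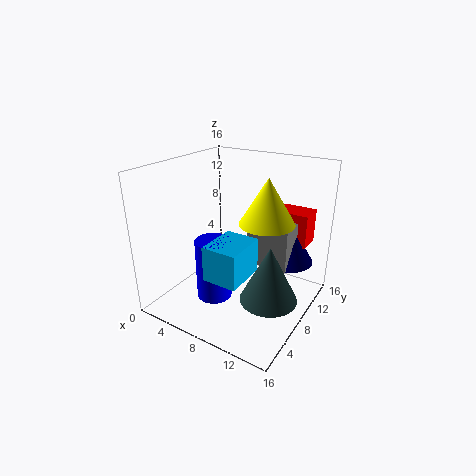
a_1 = 6; b_1 = 4; c_1 = 4; p_1 = 4; t_1 = 4; a_2 = 11; b_2 = 9; c_2 = 10; s_2 = 3; a_3 = 12; b_3 = 13; s_3 = 3; t_3 = 5; a_4 = 8; b_4 = 10; c_4 = 4; p_4 = 5; t_4 = 5; a_5 = 10; b_5 = 13; c_5 = 6; p_5 = 4; t_5 = 4; a_6 = 13; b_6 = 6; c_6 = 3; s_6 = 3; a_7 = 6; b_7 = 6; c_7 = 1; t_7 = 7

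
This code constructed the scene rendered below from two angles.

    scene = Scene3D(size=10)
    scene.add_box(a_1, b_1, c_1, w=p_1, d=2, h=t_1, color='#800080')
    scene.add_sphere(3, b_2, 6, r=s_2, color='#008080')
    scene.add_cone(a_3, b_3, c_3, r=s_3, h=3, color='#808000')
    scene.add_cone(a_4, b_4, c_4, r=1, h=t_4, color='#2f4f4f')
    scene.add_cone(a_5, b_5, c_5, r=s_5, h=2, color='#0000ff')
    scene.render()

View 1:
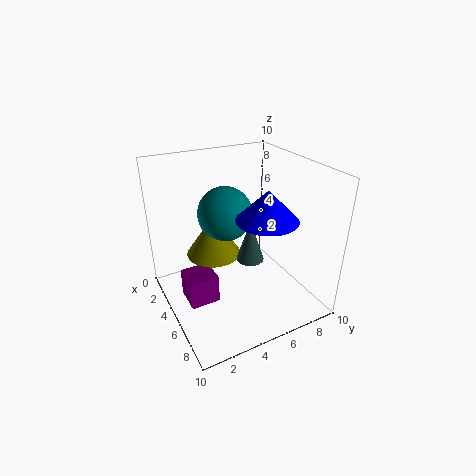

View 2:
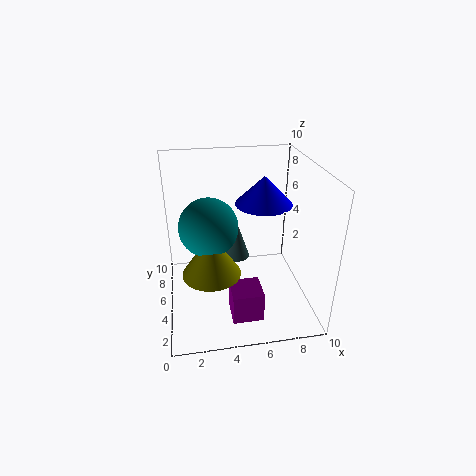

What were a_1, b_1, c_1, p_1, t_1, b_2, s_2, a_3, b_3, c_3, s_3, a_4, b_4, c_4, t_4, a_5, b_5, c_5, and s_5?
a_1 = 4; b_1 = 1; c_1 = 1; p_1 = 2; t_1 = 2; b_2 = 5; s_2 = 2; a_3 = 3; b_3 = 4; c_3 = 3; s_3 = 2; a_4 = 5; b_4 = 6; c_4 = 3; t_4 = 3; a_5 = 7; b_5 = 6; c_5 = 7; s_5 = 2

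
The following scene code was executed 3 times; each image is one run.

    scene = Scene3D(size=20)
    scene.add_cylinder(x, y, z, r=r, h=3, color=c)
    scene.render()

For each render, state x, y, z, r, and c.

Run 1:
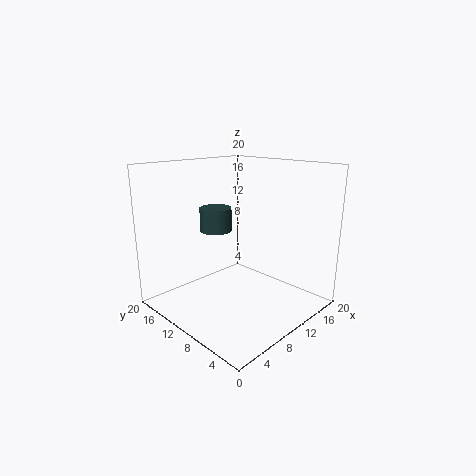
x = 6; y = 10; z = 12; r = 2; c = 'darkslategray'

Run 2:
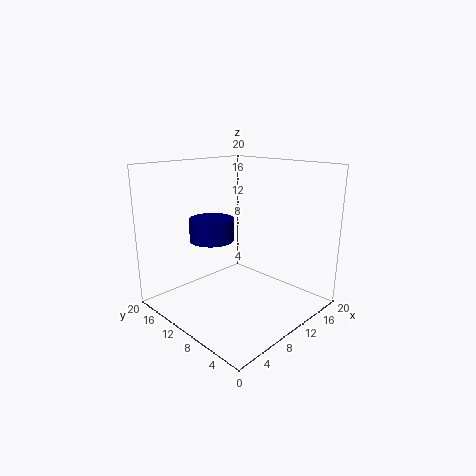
x = 7; y = 12; z = 10; r = 3; c = 'navy'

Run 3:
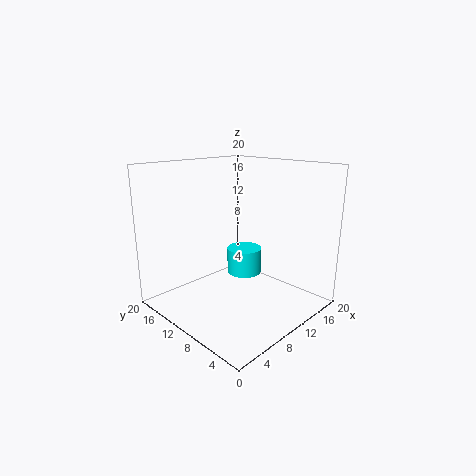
x = 6; y = 5; z = 8; r = 2; c = 'cyan'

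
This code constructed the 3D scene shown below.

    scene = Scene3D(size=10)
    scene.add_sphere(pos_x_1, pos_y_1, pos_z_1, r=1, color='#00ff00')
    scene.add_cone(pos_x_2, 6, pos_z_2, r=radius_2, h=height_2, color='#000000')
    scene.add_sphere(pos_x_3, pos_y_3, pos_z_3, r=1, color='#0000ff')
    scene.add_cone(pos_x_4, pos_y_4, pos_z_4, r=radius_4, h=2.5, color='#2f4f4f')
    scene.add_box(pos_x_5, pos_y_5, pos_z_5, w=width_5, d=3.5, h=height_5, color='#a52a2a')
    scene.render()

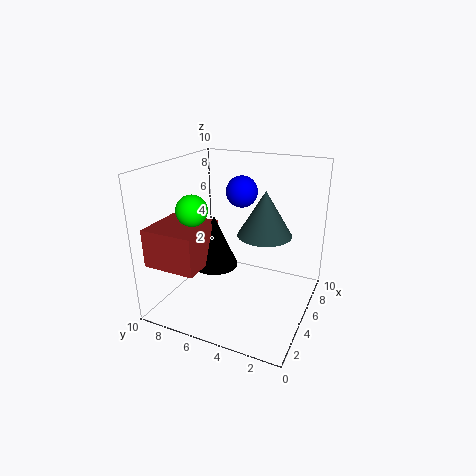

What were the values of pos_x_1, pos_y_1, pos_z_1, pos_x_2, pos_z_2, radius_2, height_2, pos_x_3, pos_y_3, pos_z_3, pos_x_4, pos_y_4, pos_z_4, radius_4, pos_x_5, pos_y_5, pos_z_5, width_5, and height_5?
pos_x_1 = 2.5, pos_y_1 = 7, pos_z_1 = 7.5, pos_x_2 = 3.5, pos_z_2 = 3.5, radius_2 = 1.5, height_2 = 3.5, pos_x_3 = 4.5, pos_y_3 = 4.5, pos_z_3 = 8.5, pos_x_4 = 2, pos_y_4 = 2, pos_z_4 = 7, radius_4 = 1.5, pos_x_5 = 0.5, pos_y_5 = 6, pos_z_5 = 4, width_5 = 3.5, height_5 = 2.5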